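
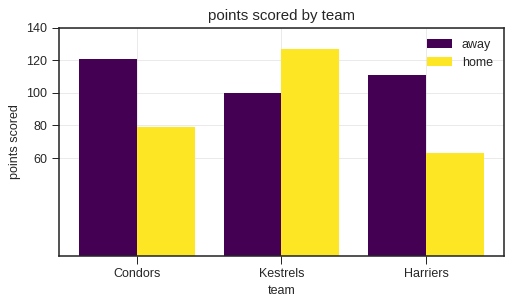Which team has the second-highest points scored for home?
Top 3 for home: Kestrels ≈ 120, Condors ≈ 80, Harriers ≈ 60.

Condors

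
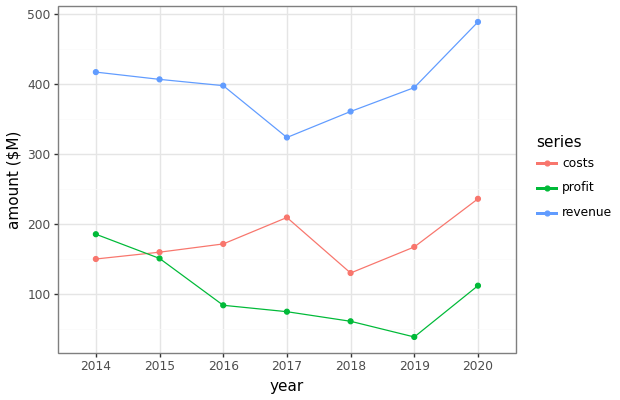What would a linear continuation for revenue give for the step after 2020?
Last three: 350, 400, 500 → slope ≈ 75/step → next ≈ 575.

≈ 575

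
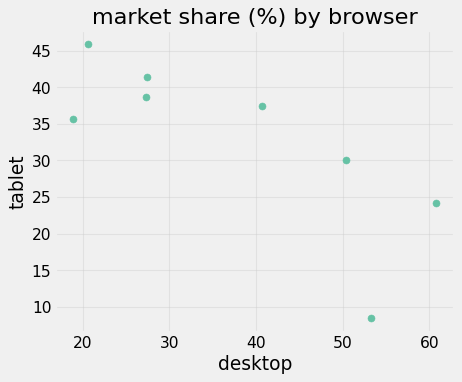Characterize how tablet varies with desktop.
negative, strong

Points are negatively correlated; strong (|r| ≈ 0.8).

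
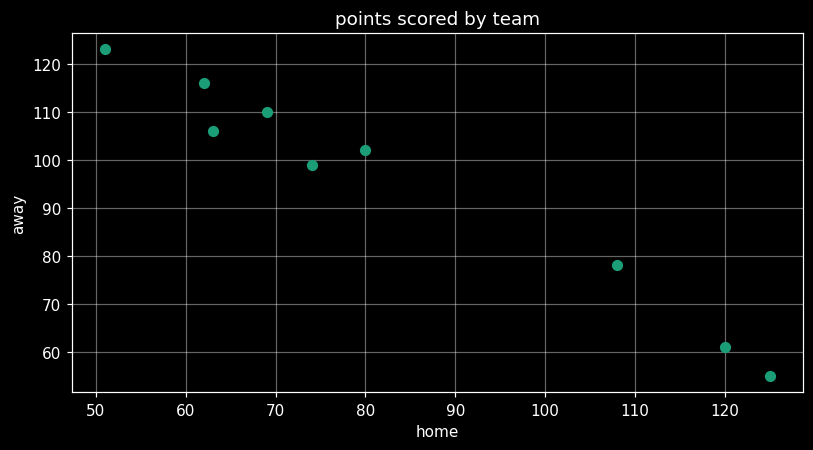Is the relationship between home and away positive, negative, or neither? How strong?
negative, strong

Points are negatively correlated; strong (|r| ≈ 1.0).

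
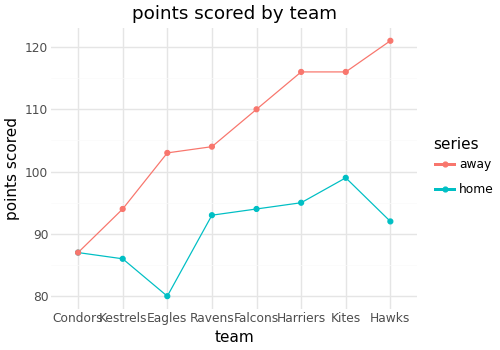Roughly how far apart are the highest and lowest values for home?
≈ 20

Max Kites ≈ 100, min Eagles ≈ 80; range ≈ 20.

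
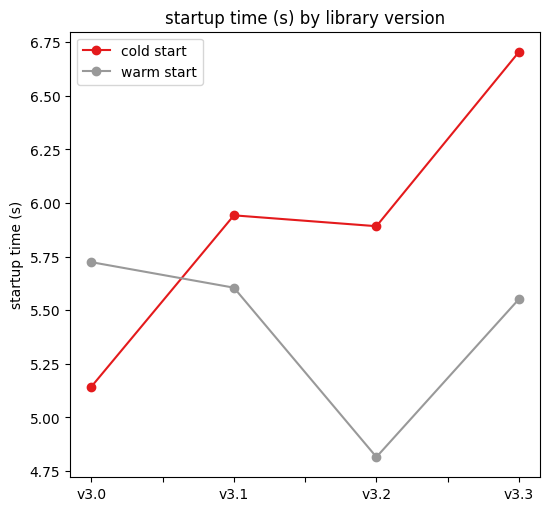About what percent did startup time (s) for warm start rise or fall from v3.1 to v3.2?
v3.1 ≈ 5.6, v3.2 ≈ 4.8; (4.8 − 5.6) / 5.6 ≈ -14.3%.

≈ -14.3%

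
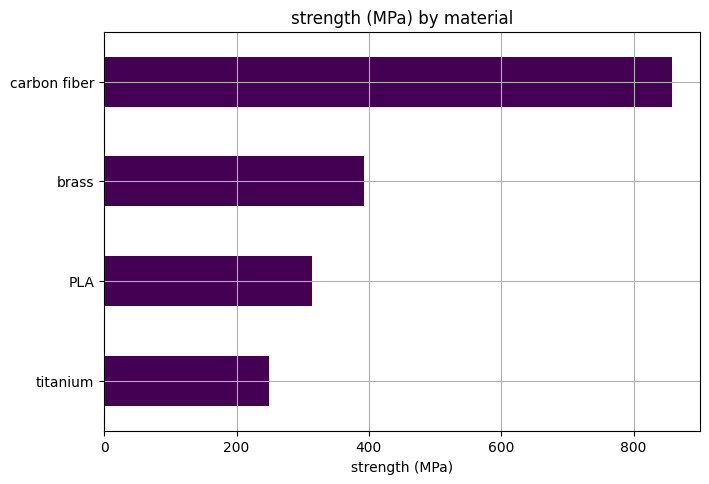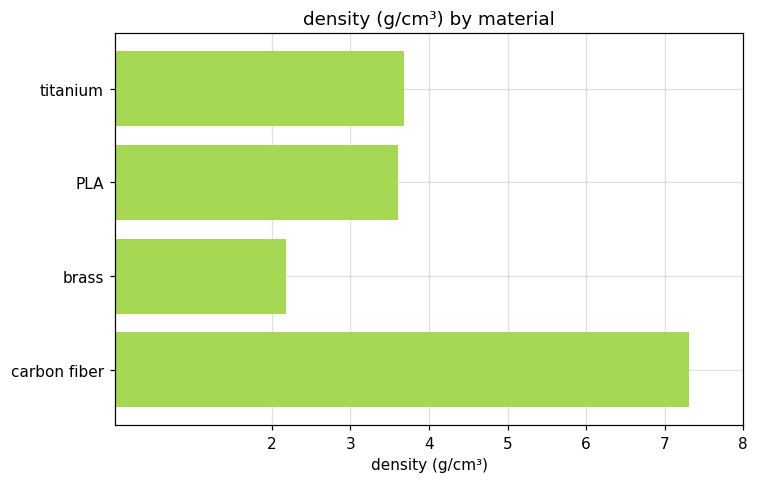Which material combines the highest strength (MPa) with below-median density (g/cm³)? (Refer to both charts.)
Chart 2 median density (g/cm³) ≈ 4; below-median materials: PLA, brass. Among those, brass has the highest strength (MPa) (≈ 400).

brass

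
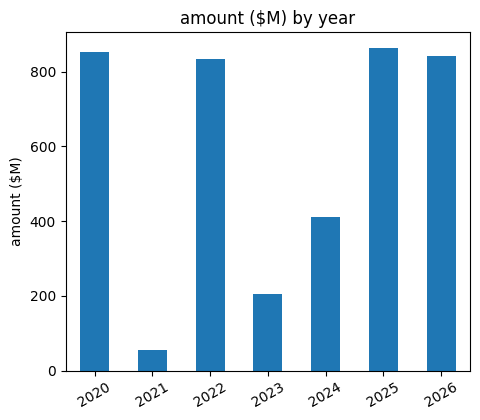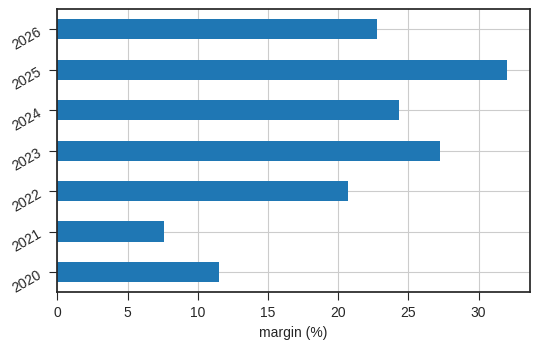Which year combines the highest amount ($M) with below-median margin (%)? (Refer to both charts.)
Chart 2 median margin (%) ≈ 25; below-median years: 2020, 2021, 2022. Among those, 2020 has the highest amount ($M) (≈ 900).

2020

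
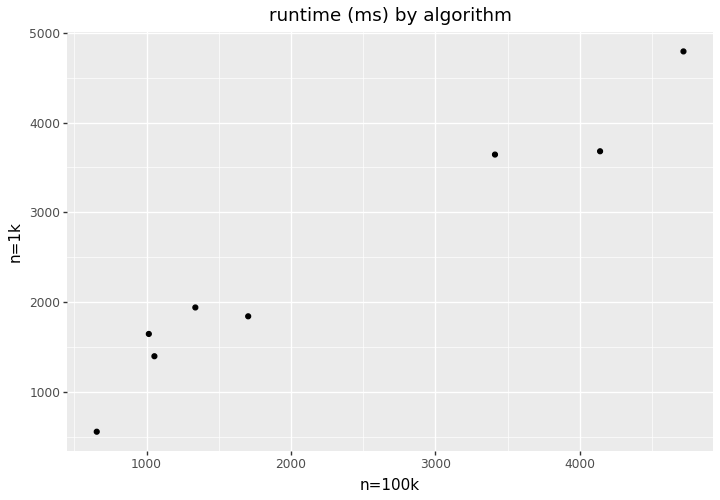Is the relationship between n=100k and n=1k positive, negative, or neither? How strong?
Points are positively correlated; strong (|r| ≈ 1.0).

positive, strong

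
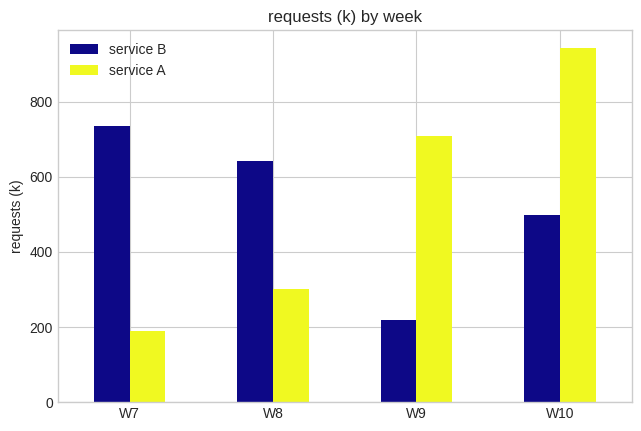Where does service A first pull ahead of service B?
W8: service A ≈ 300 vs service B ≈ 600 (not yet); W9: service A ≈ 700 vs service B ≈ 200 (first crossover).

W9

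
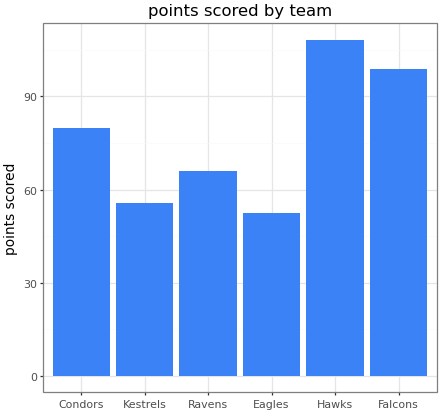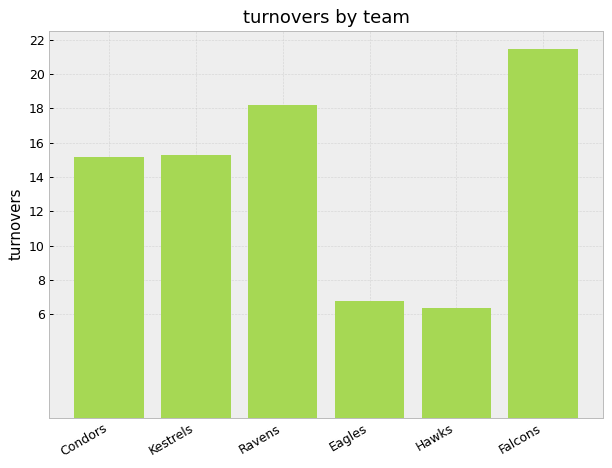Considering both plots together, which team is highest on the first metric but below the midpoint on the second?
Chart 2 median turnovers ≈ 16; below-median teams: Condors, Eagles, Hawks. Among those, Hawks has the highest points scored (≈ 110).

Hawks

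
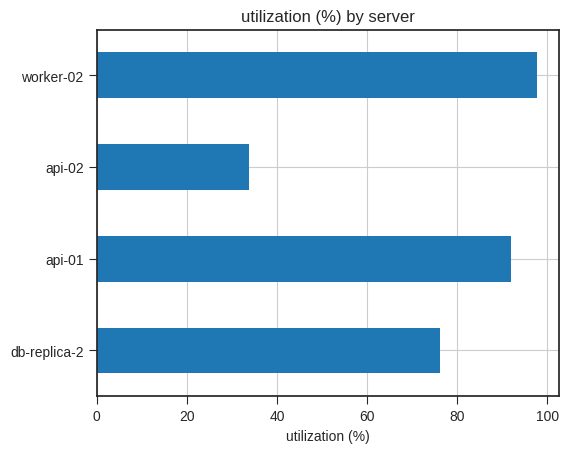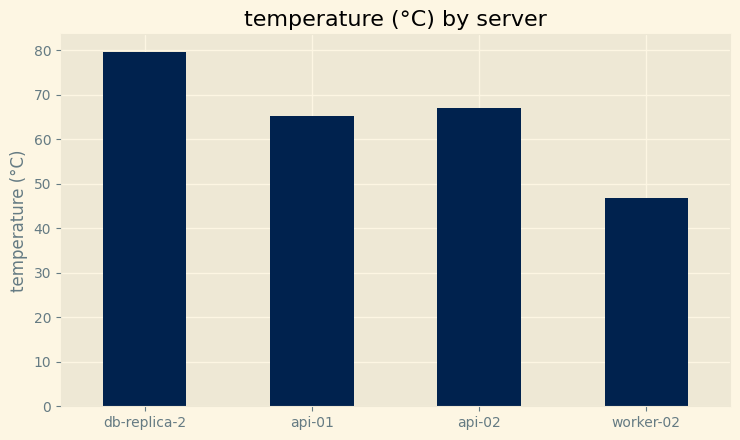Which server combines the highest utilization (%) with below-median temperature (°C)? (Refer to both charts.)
Chart 2 median temperature (°C) ≈ 70; below-median servers: api-01, worker-02. Among those, worker-02 has the highest utilization (%) (≈ 100).

worker-02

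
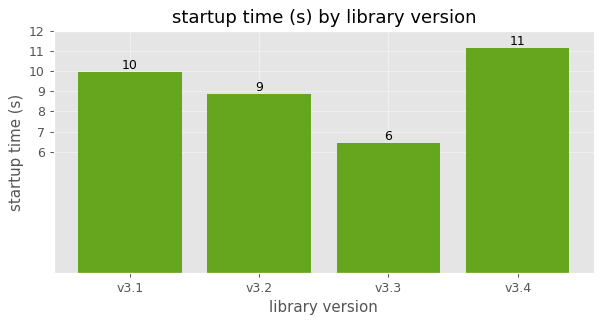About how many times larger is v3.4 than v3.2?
≈ 1.22×

v3.4 ≈ 11, v3.2 ≈ 9; 11/9 ≈ 1.22.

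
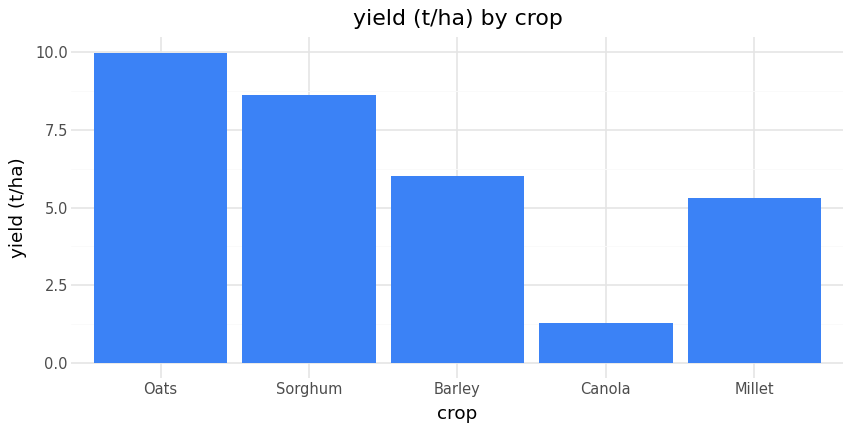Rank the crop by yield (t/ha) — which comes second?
Sorghum

Top 3: Oats ≈ 10, Sorghum ≈ 9, Barley ≈ 6.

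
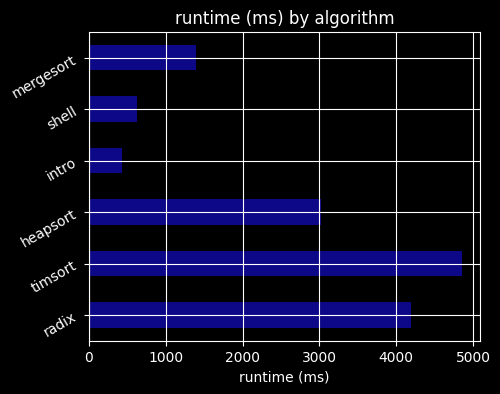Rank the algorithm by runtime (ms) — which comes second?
radix

Top 3: timsort ≈ 5000, radix ≈ 4000, heapsort ≈ 3000.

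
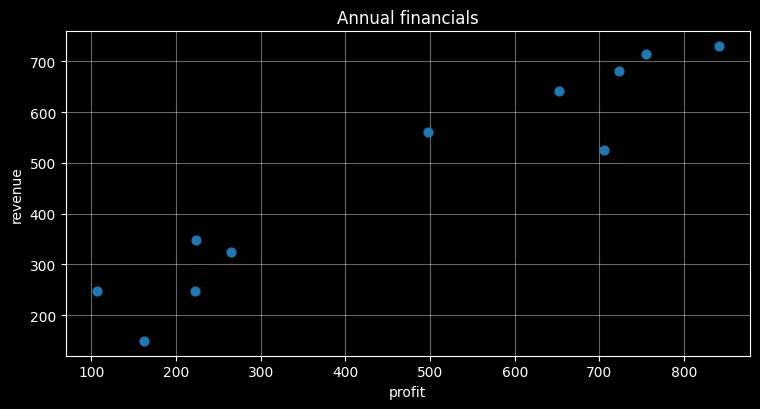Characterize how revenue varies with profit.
positive, strong

Points are positively correlated; strong (|r| ≈ 1.0).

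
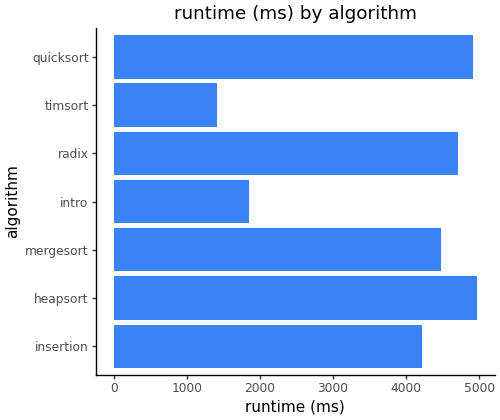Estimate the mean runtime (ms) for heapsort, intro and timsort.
(5000 + 2000 + 1500) / 3 ≈ 2833.

≈ 2833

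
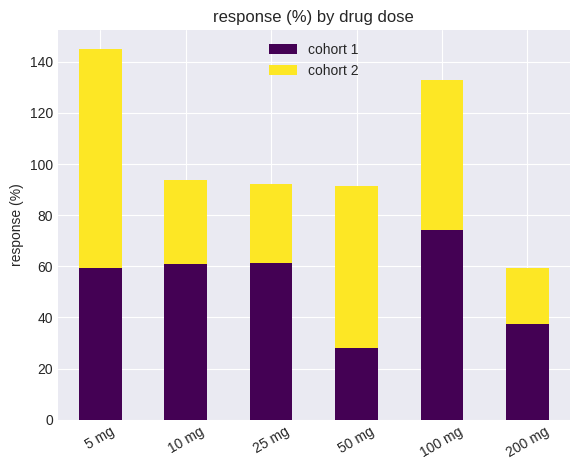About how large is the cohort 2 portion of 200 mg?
cohort 2 top ≈ 60, bottom ≈ 40; segment ≈ 20.

≈ 20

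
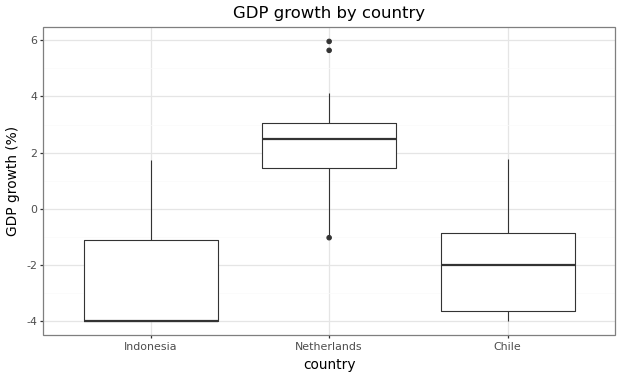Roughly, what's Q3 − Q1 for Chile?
≈ 2.5

Q3 ≈ -1.0, Q1 ≈ -3.5; IQR ≈ 2.5.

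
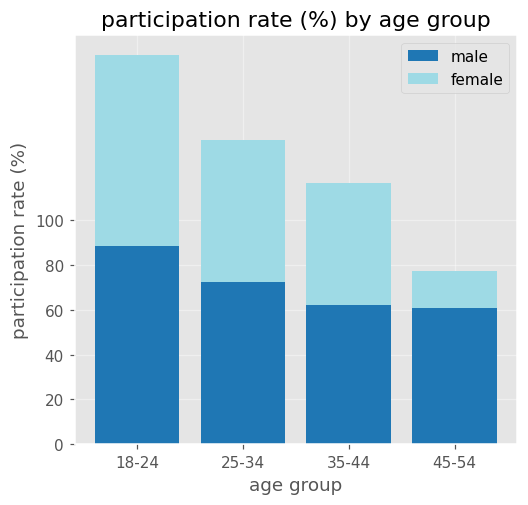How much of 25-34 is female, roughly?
≈ 60

female top ≈ 140, bottom ≈ 80; segment ≈ 60.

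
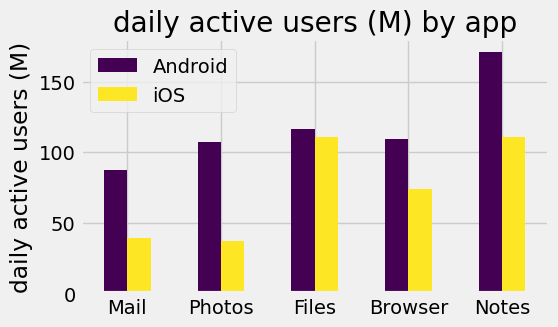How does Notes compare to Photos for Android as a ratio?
≈ 1.8×

Notes ≈ 180, Photos ≈ 100; 180/100 ≈ 1.8.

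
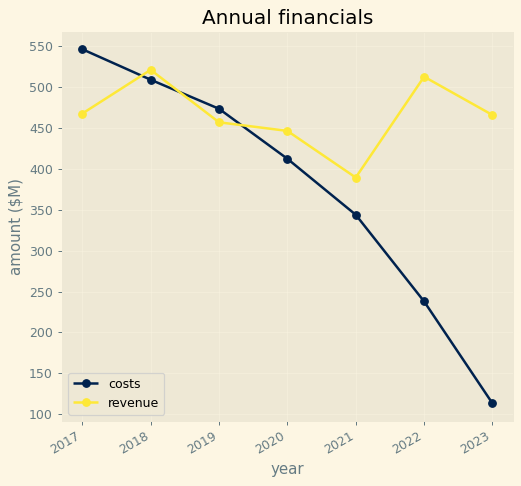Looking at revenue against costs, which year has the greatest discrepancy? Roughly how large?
2023: revenue ≈ 450, costs ≈ 100 → gap ≈ 350. Next-largest (2022) is only ≈ 250.

2023, ≈ 350 $M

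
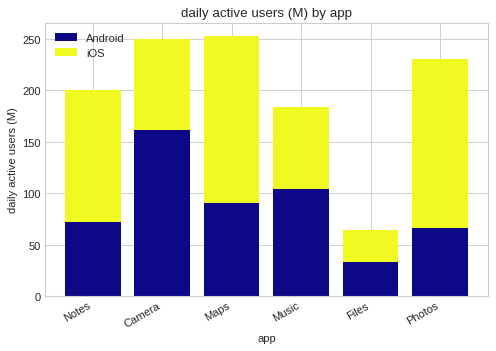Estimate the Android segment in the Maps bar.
Android top ≈ 100, bottom ≈ 0; segment ≈ 100.

≈ 100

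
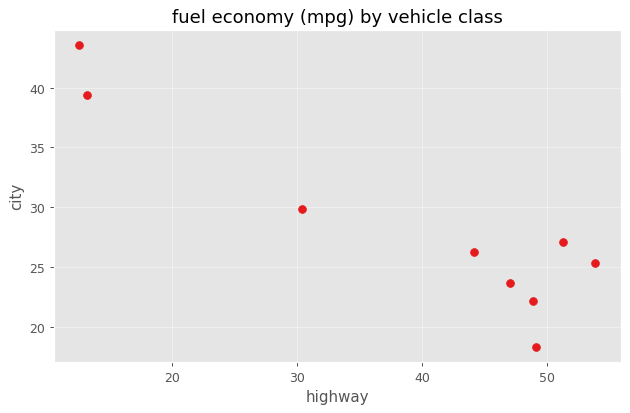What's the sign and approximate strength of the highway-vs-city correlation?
Points are negatively correlated; strong (|r| ≈ 0.9).

negative, strong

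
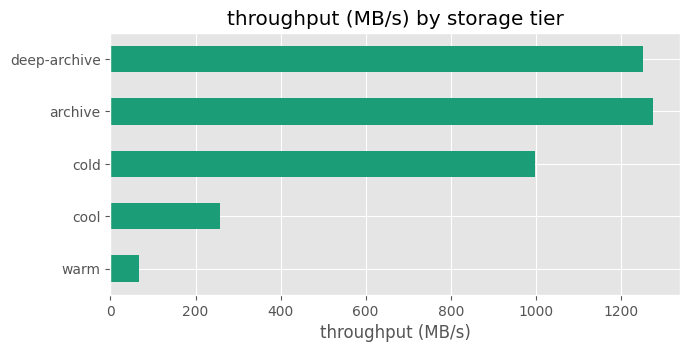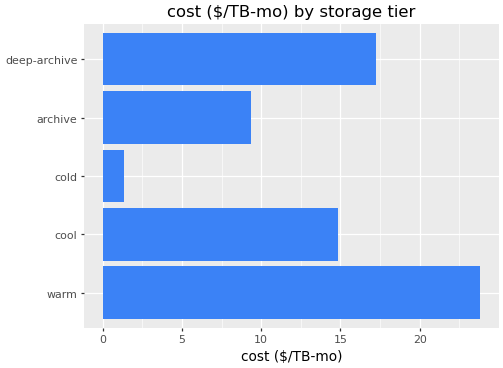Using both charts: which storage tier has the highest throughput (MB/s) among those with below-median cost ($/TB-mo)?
Chart 2 median cost ($/TB-mo) ≈ 15; below-median storage tiers: cold, archive. Among those, archive has the highest throughput (MB/s) (≈ 1200).

archive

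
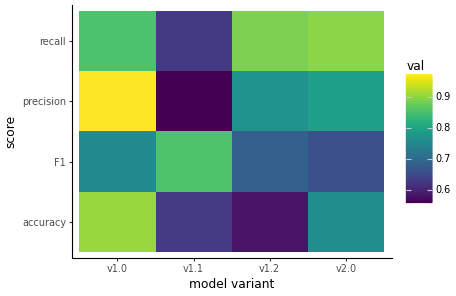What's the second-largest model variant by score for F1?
v1.0

Top 3 for F1: v1.1 ≈ 0.85, v1.0 ≈ 0.75, v1.2 ≈ 0.70.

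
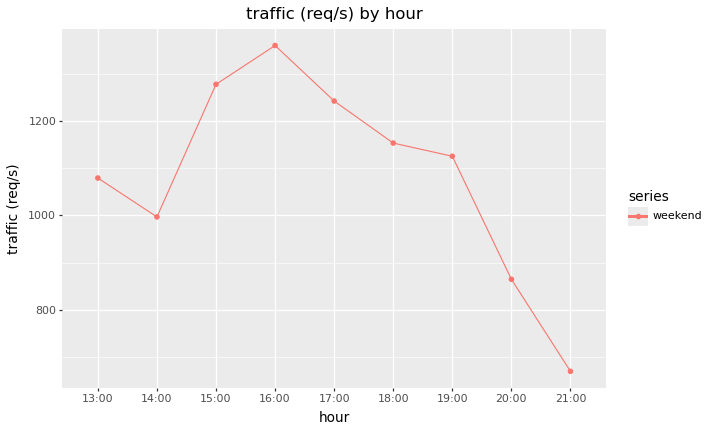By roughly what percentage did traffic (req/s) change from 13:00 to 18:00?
13:00 ≈ 1100, 18:00 ≈ 1200; (1200 − 1100) / 1100 ≈ +9.1%.

≈ +9.1%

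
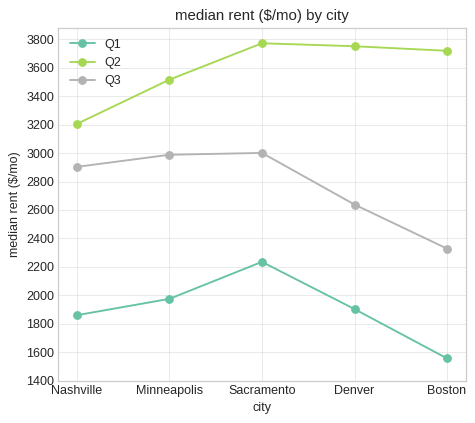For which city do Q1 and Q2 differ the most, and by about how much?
Boston, ≈ 2200 $/mo

Boston: Q1 ≈ 1600, Q2 ≈ 3800 → gap ≈ 2200. Next-largest (Denver) is only ≈ 1800.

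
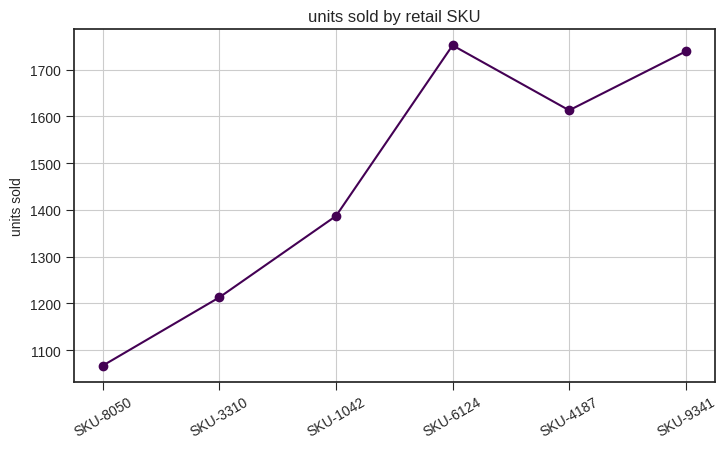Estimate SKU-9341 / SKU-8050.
≈ 1.55×

SKU-9341 ≈ 1700, SKU-8050 ≈ 1100; 1700/1100 ≈ 1.55.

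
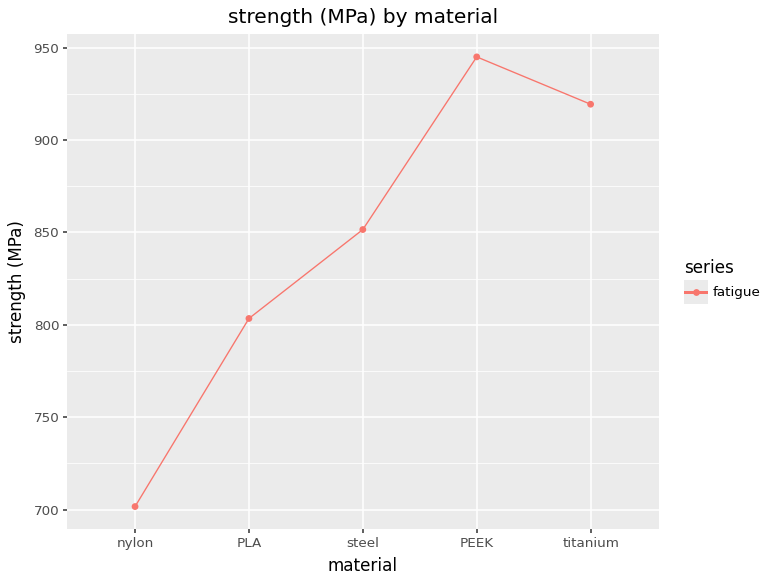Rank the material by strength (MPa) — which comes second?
titanium

Top 3: PEEK ≈ 950, titanium ≈ 925, steel ≈ 850.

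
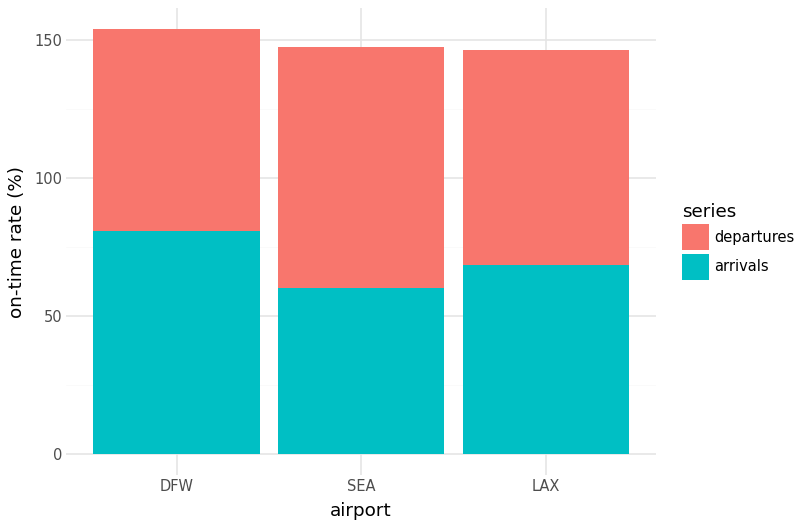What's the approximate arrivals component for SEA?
arrivals top ≈ 60, bottom ≈ 0; segment ≈ 60.

≈ 60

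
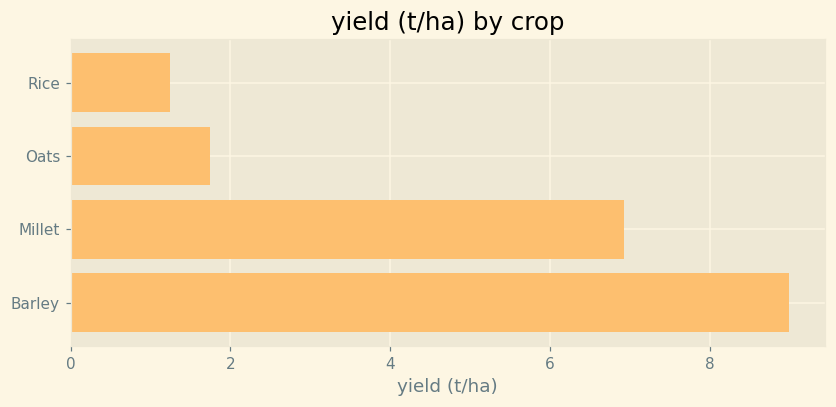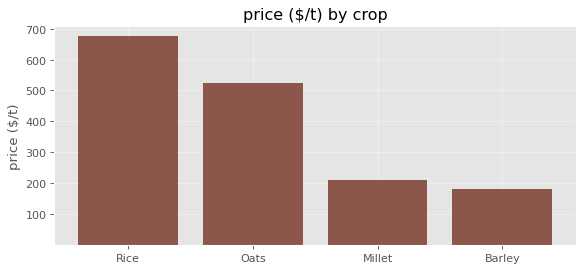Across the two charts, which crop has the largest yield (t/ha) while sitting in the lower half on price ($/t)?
Barley

Chart 2 median price ($/t) ≈ 400; below-median crops: Millet, Barley. Among those, Barley has the highest yield (t/ha) (≈ 9).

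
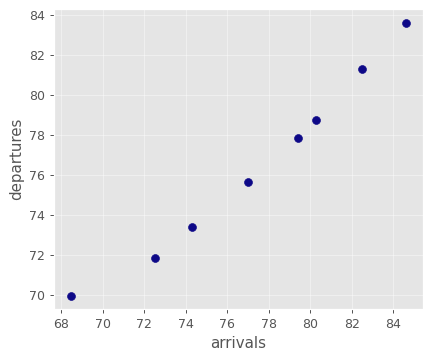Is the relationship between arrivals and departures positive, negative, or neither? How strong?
positive, strong

Points are positively correlated; strong (|r| ≈ 1.0).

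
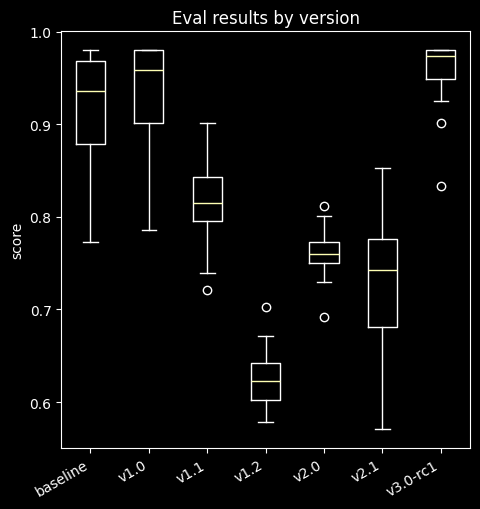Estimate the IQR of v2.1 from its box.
≈ 0.10

Q3 ≈ 0.80, Q1 ≈ 0.70; IQR ≈ 0.10.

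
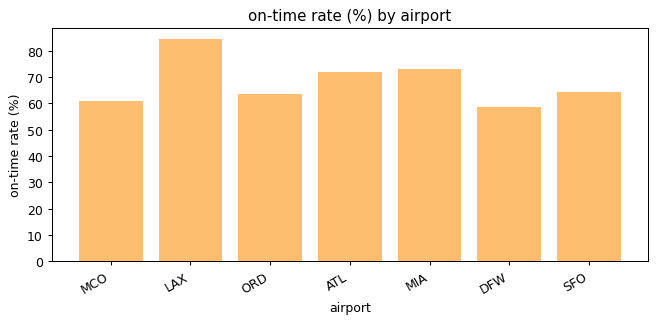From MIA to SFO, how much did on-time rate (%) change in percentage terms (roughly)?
≈ -14.3%

MIA ≈ 70, SFO ≈ 60; (60 − 70) / 70 ≈ -14.3%.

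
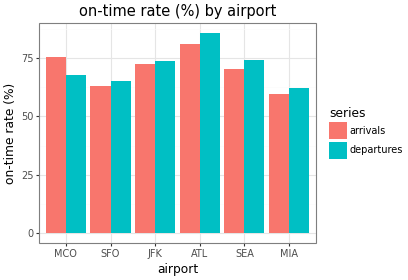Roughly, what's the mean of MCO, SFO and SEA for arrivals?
(80 + 60 + 70) / 3 ≈ 70.

≈ 70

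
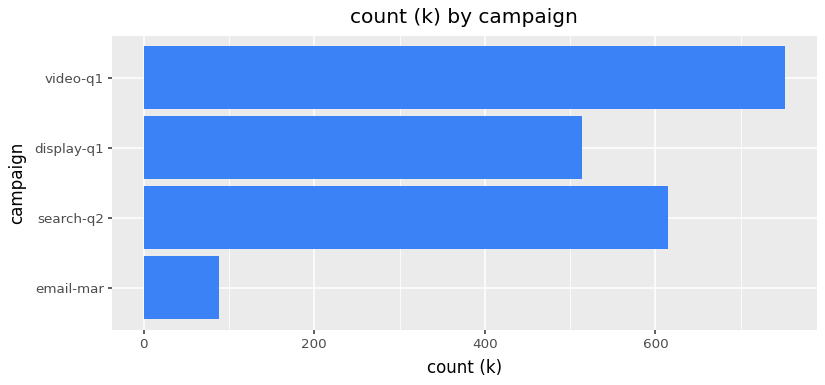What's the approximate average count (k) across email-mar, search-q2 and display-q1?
≈ 400

(100 + 600 + 500) / 3 ≈ 400.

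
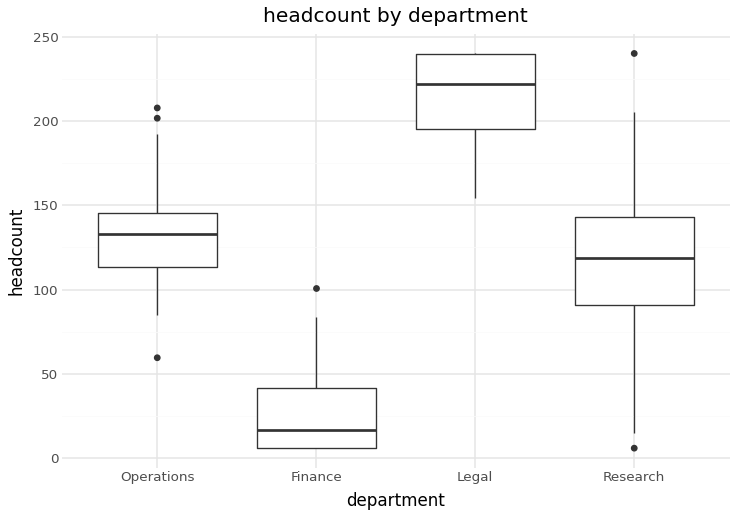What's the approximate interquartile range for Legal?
Q3 ≈ 240, Q1 ≈ 200; IQR ≈ 40.

≈ 40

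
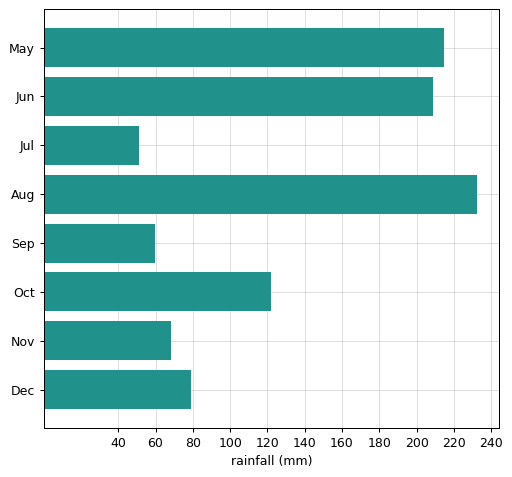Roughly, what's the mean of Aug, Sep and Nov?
(240 + 60 + 60) / 3 ≈ 120.

≈ 120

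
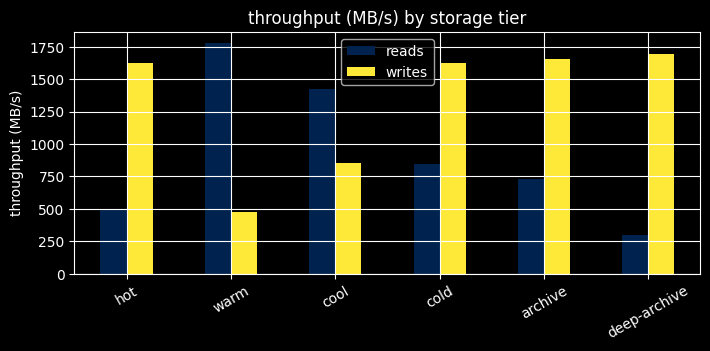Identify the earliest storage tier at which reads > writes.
hot: reads ≈ 400 vs writes ≈ 1600 (not yet); warm: reads ≈ 1800 vs writes ≈ 400 (first crossover).

warm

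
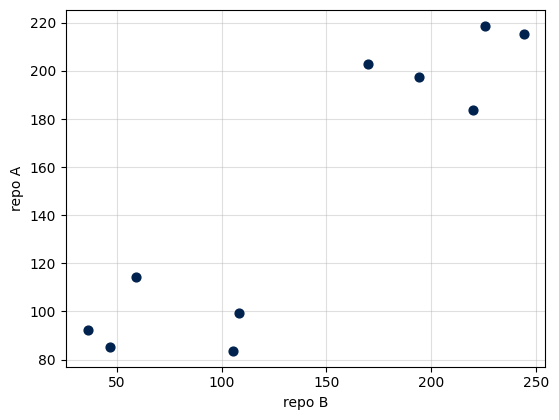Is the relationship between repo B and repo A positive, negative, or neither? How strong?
Points are positively correlated; strong (|r| ≈ 0.9).

positive, strong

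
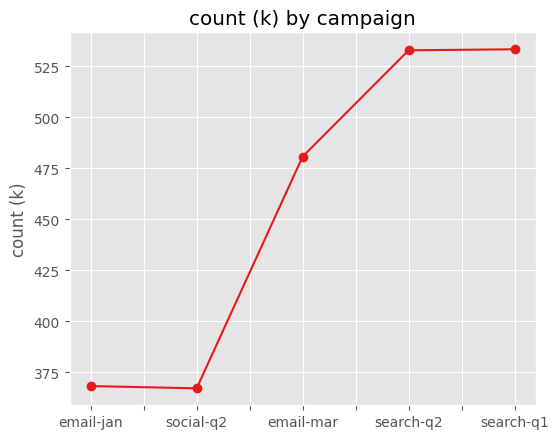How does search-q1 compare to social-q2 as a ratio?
≈ 1.5×

search-q1 ≈ 540, social-q2 ≈ 360; 540/360 ≈ 1.5.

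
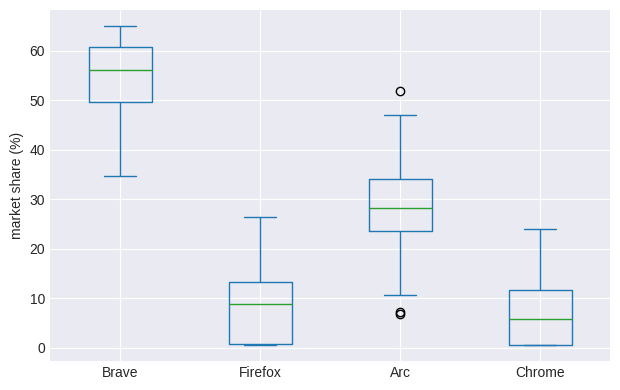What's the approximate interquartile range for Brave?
Q3 ≈ 60, Q1 ≈ 50; IQR ≈ 10.

≈ 10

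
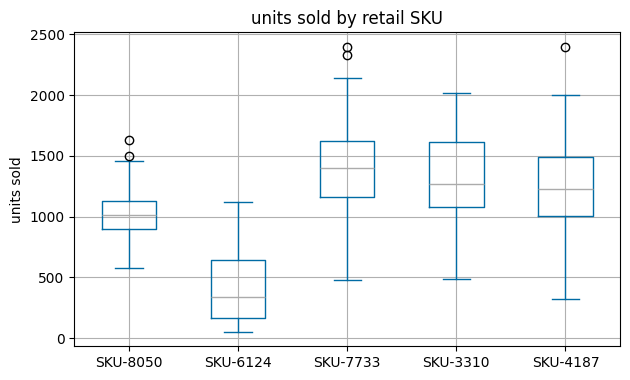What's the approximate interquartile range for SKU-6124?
Q3 ≈ 600, Q1 ≈ 200; IQR ≈ 400.

≈ 400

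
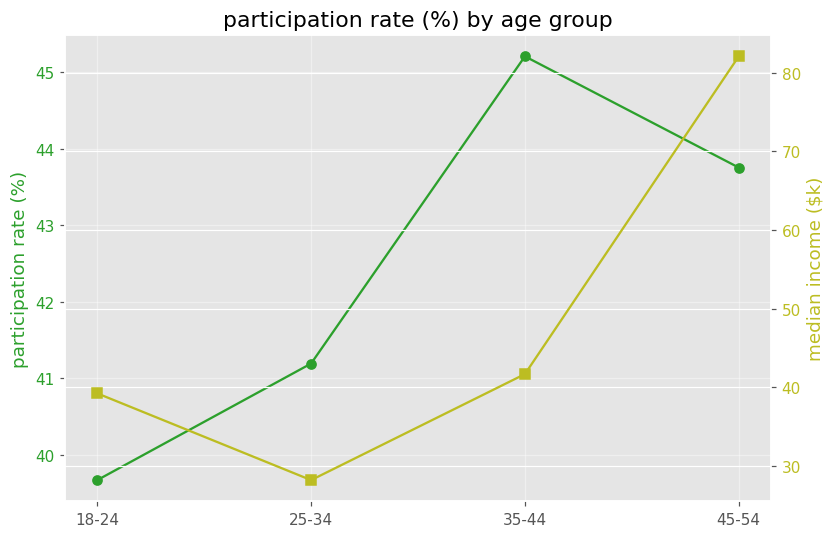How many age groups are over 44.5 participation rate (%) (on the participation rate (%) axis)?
1

Above 44.5: 35-44.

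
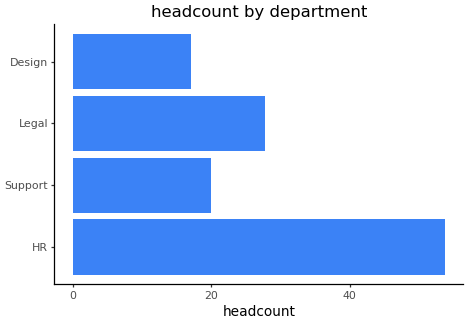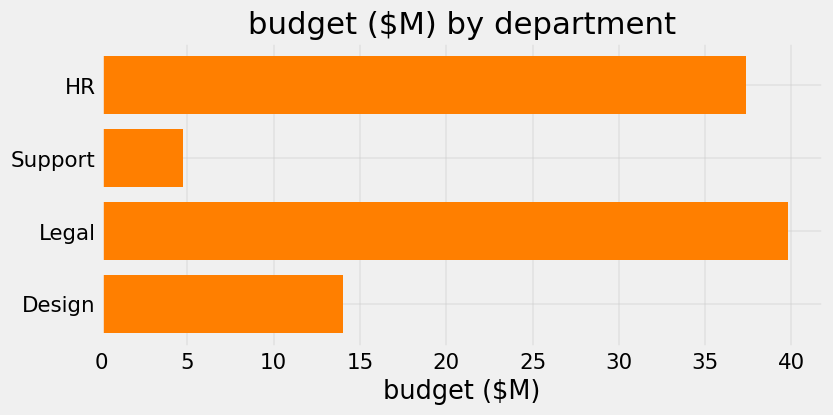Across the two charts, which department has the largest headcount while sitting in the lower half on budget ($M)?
Chart 2 median budget ($M) ≈ 25; below-median departments: Support, Design. Among those, Support has the highest headcount (≈ 20).

Support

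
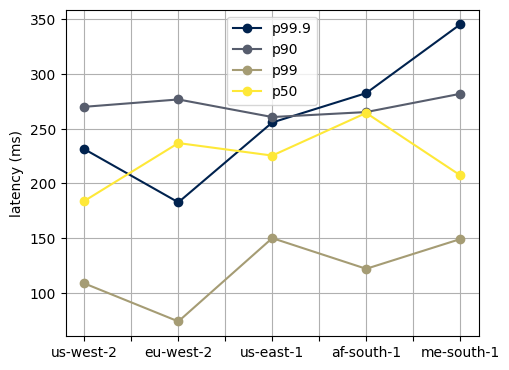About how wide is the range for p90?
≈ 25

Max me-south-1 ≈ 275, min us-east-1 ≈ 250; range ≈ 25.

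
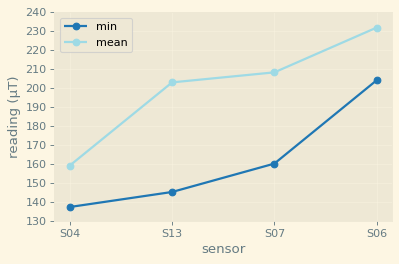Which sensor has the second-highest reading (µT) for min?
S07

Top 3 for min: S06 ≈ 200, S07 ≈ 160, S13 ≈ 150.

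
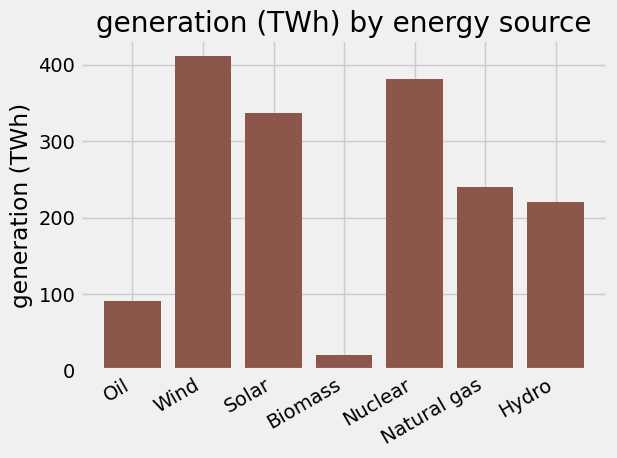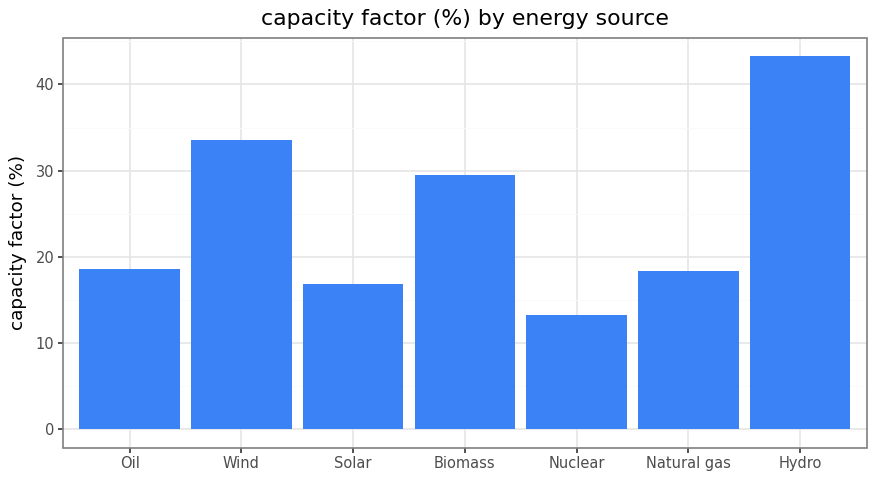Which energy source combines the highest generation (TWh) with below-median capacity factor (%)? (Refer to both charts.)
Nuclear

Chart 2 median capacity factor (%) ≈ 20; below-median energy sources: Solar, Nuclear, Natural gas. Among those, Nuclear has the highest generation (TWh) (≈ 400).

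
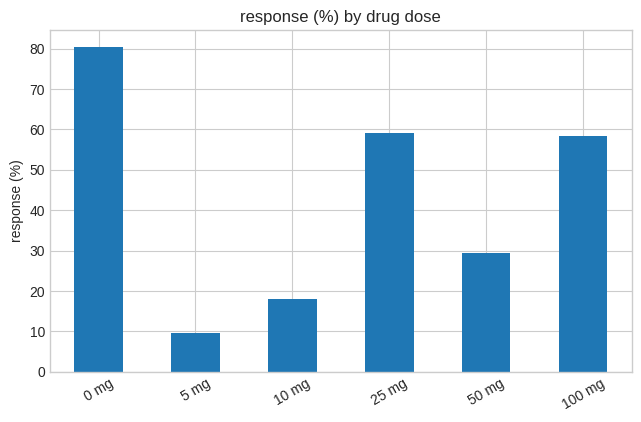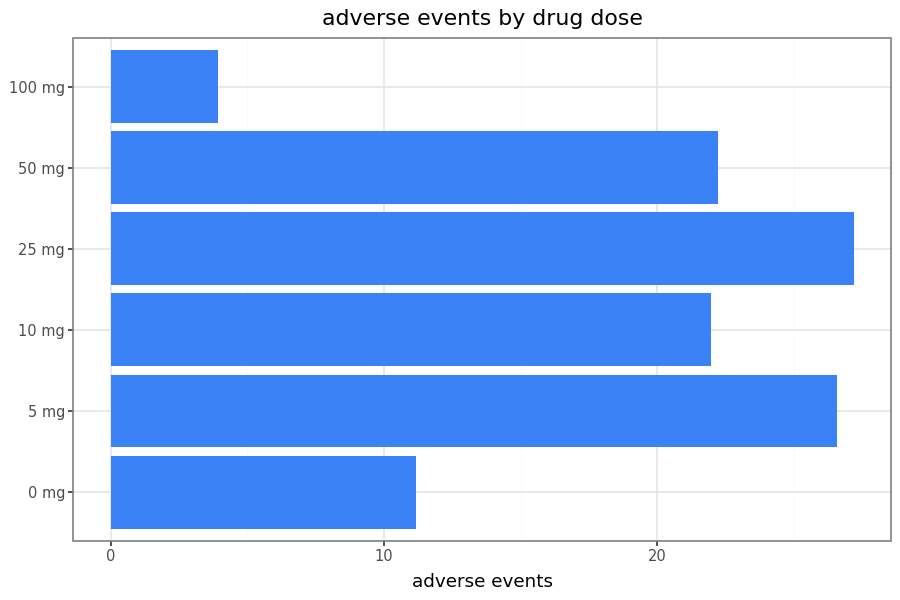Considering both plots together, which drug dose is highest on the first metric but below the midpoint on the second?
0 mg

Chart 2 median adverse events ≈ 20; below-median drug doses: 0 mg, 10 mg, 100 mg. Among those, 0 mg has the highest response (%) (≈ 80).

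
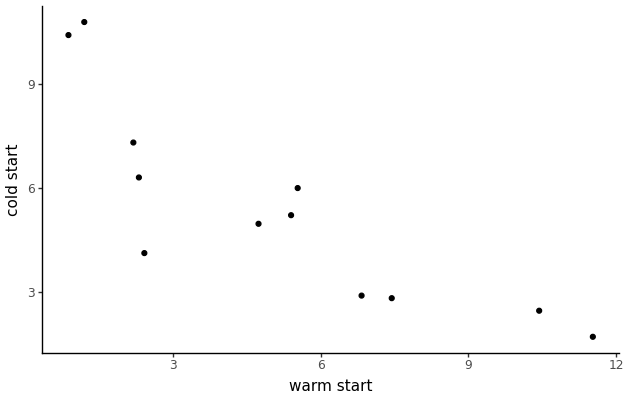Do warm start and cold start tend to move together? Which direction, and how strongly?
Points are negatively correlated; strong (|r| ≈ 0.8).

negative, strong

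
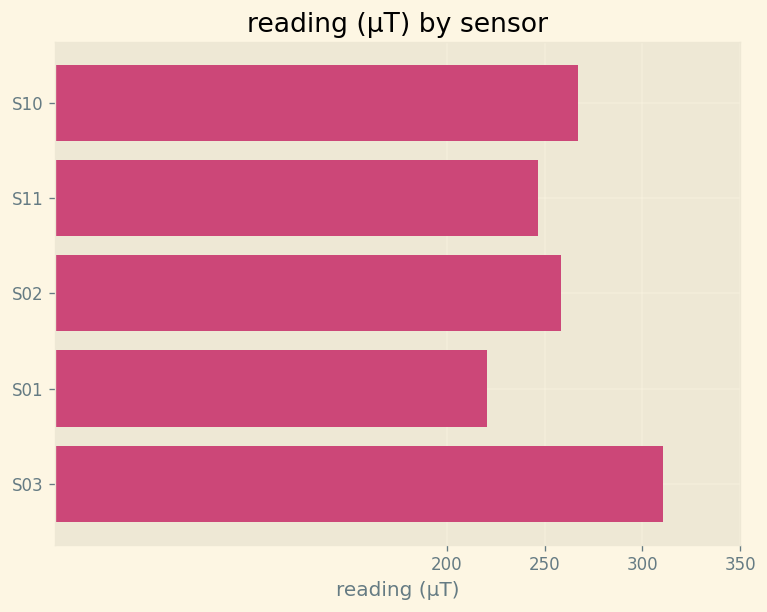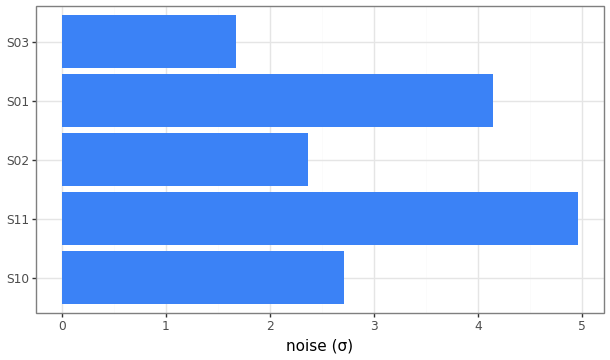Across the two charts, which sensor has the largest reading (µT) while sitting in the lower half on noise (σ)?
S03

Chart 2 median noise (σ) ≈ 2.5; below-median sensors: S02, S03. Among those, S03 has the highest reading (µT) (≈ 300).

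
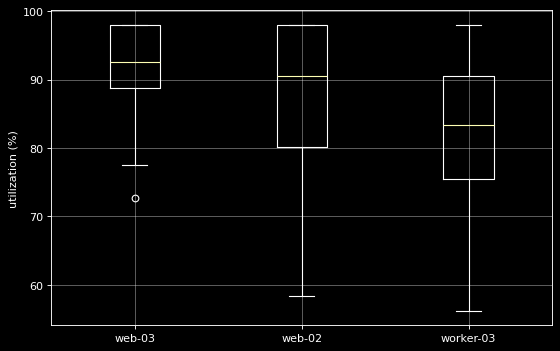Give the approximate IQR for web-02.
Q3 ≈ 98, Q1 ≈ 80; IQR ≈ 18.

≈ 18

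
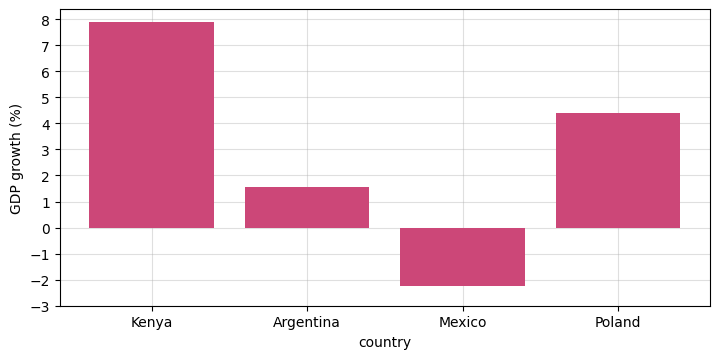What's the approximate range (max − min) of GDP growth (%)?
Max Kenya ≈ 8, min Mexico ≈ -2; range ≈ 10.

≈ 10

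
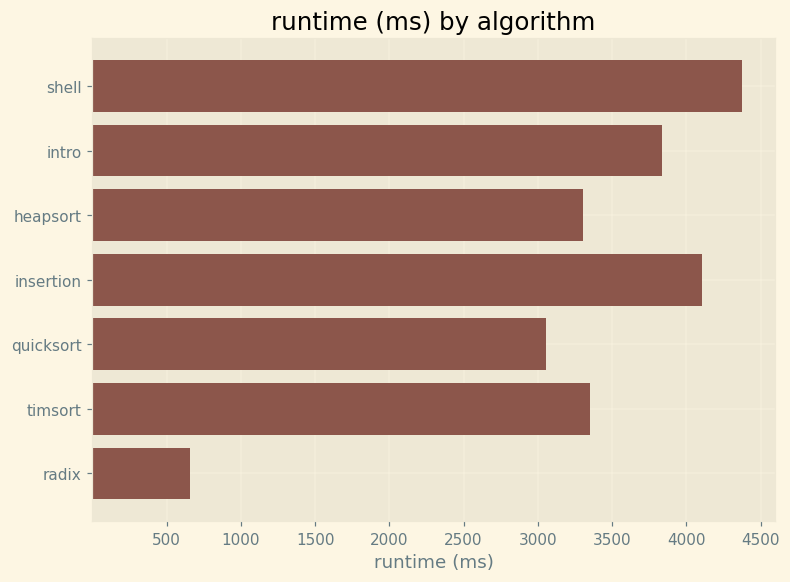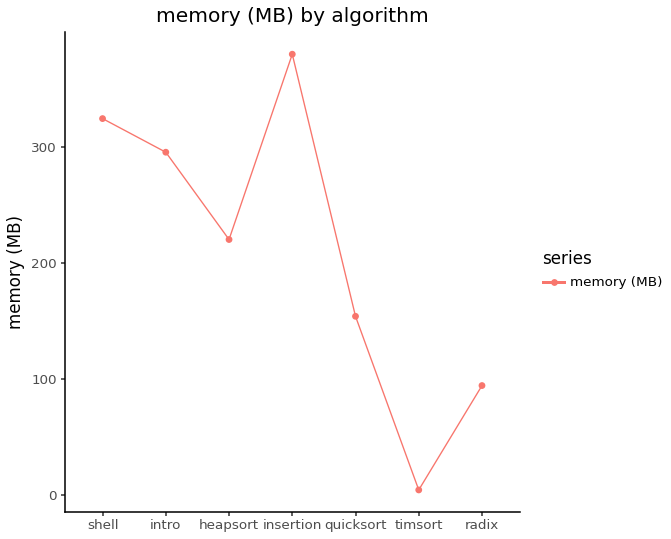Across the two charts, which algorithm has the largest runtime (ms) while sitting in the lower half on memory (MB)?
timsort

Chart 2 median memory (MB) ≈ 200; below-median algorithms: quicksort, timsort, radix. Among those, timsort has the highest runtime (ms) (≈ 3500).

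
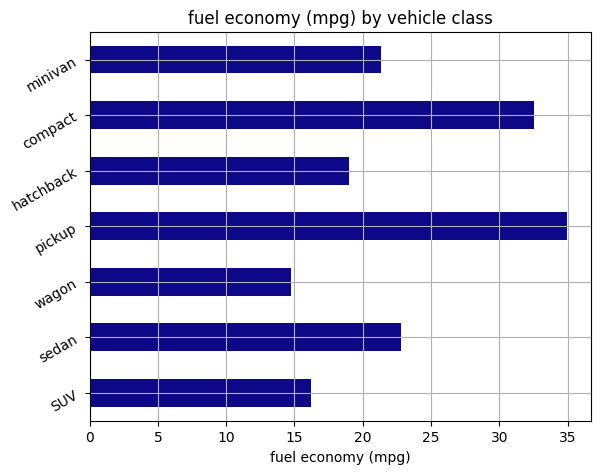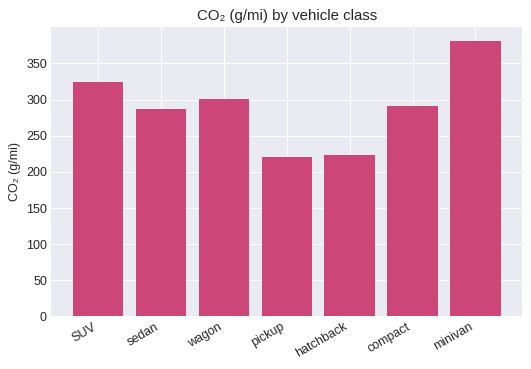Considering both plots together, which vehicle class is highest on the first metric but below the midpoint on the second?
pickup

Chart 2 median CO₂ (g/mi) ≈ 300; below-median vehicle classes: sedan, pickup, hatchback. Among those, pickup has the highest fuel economy (mpg) (≈ 35).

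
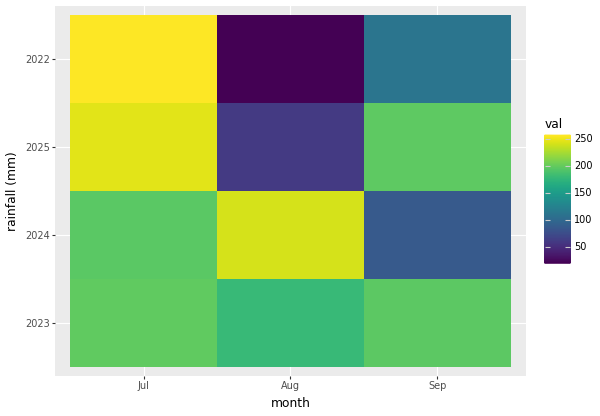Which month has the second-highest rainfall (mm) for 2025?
Top 3 for 2025: Jul ≈ 240, Sep ≈ 200, Aug ≈ 60.

Sep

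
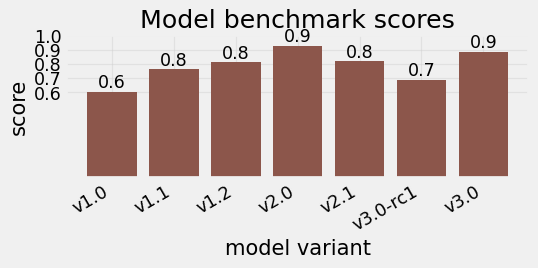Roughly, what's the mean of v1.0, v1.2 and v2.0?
(0.6 + 0.8 + 0.9) / 3 ≈ 0.77.

≈ 0.77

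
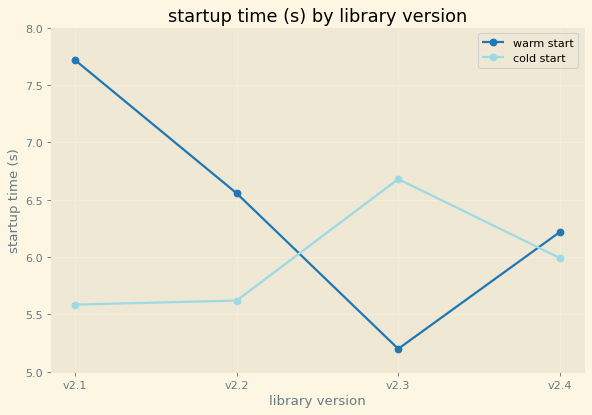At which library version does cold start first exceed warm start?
v2.2: cold start ≈ 5.5 vs warm start ≈ 6.5 (not yet); v2.3: cold start ≈ 6.5 vs warm start ≈ 5.0 (first crossover).

v2.3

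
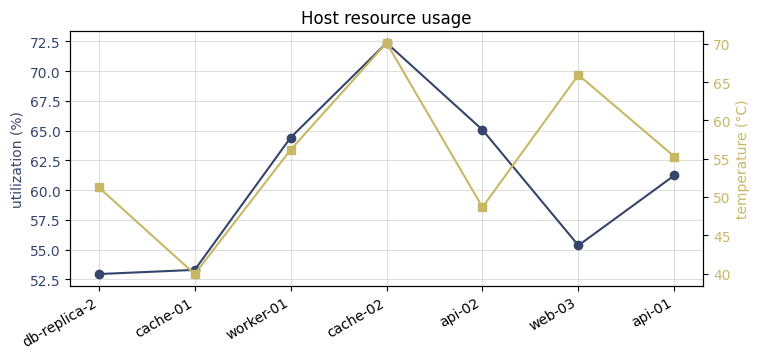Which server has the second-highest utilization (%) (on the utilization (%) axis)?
api-02

Top 3 (on the utilization (%) axis): cache-02 ≈ 72, api-02 ≈ 66, worker-01 ≈ 64.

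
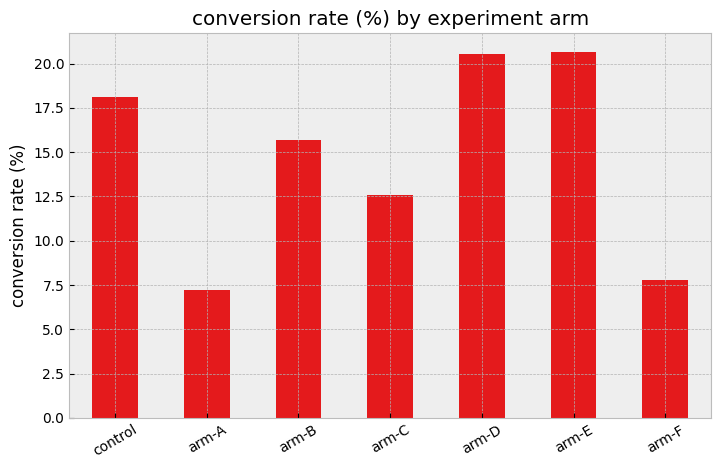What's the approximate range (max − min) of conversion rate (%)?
≈ 12

Max arm-E ≈ 20, min arm-A ≈ 8; range ≈ 12.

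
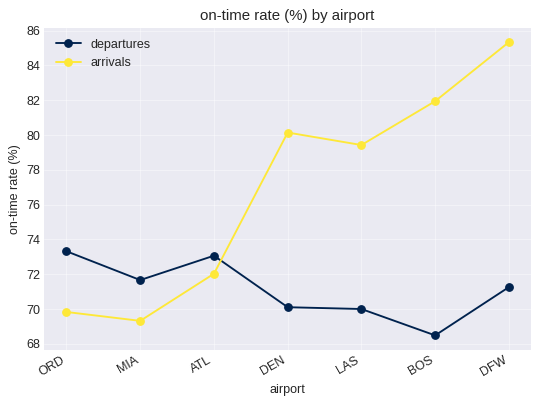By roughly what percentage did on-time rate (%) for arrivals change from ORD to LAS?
ORD ≈ 70, LAS ≈ 80; (80 − 70) / 70 ≈ +14.3%.

≈ +14.3%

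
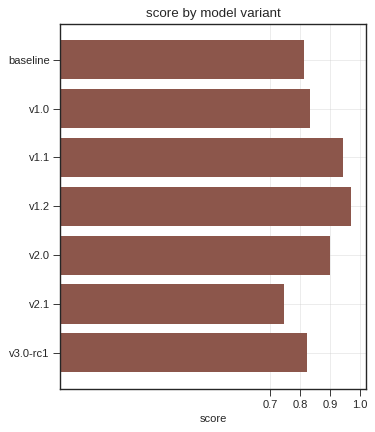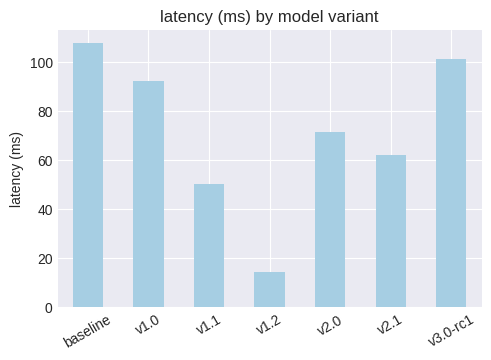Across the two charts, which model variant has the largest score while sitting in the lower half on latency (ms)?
Chart 2 median latency (ms) ≈ 70; below-median model variants: v1.1, v1.2, v2.1. Among those, v1.2 has the highest score (≈ 1).

v1.2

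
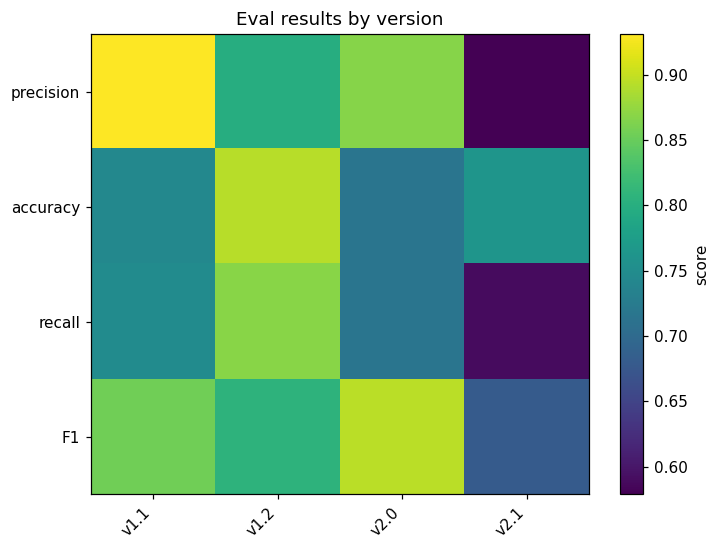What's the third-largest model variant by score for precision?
Top 4 for precision: v1.1 ≈ 0.95, v2.0 ≈ 0.85, v1.2 ≈ 0.80, v2.1 ≈ 0.60.

v1.2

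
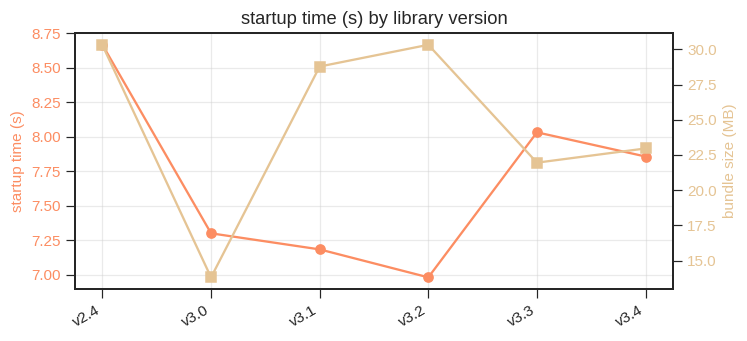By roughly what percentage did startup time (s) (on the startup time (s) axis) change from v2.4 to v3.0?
v2.4 ≈ 8.6, v3.0 ≈ 7.4; (7.4 − 8.6) / 8.6 ≈ -14%.

≈ -14%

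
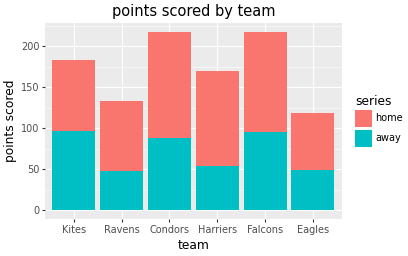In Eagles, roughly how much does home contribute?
home top ≈ 120, bottom ≈ 40; segment ≈ 80.

≈ 80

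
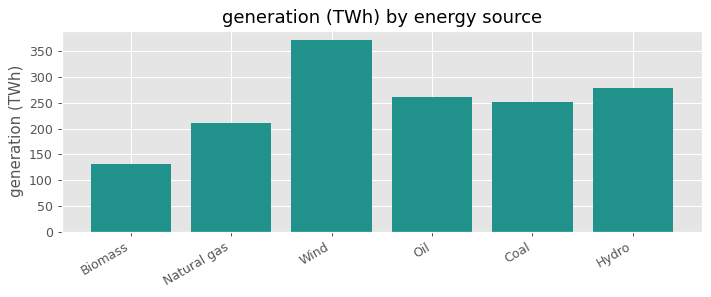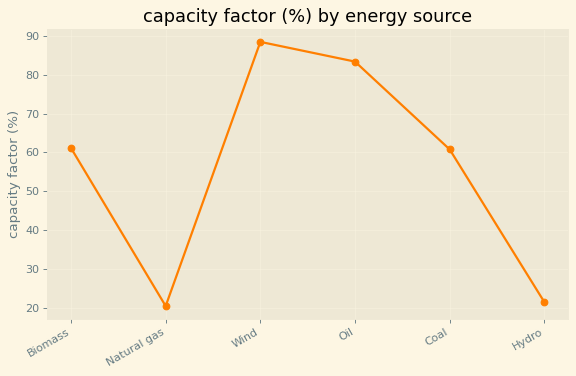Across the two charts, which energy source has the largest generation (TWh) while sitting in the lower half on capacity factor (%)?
Hydro

Chart 2 median capacity factor (%) ≈ 60; below-median energy sources: Natural gas, Coal, Hydro. Among those, Hydro has the highest generation (TWh) (≈ 300).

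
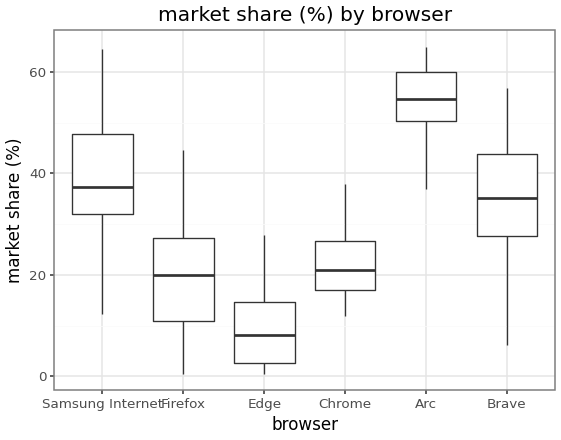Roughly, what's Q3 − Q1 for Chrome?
≈ 10

Q3 ≈ 25, Q1 ≈ 15; IQR ≈ 10.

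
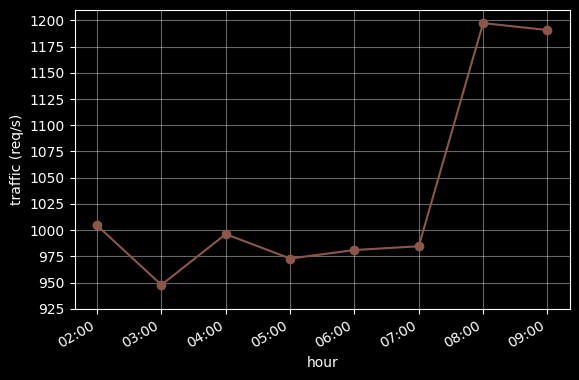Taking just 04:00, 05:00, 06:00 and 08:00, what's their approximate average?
(1000 + 975 + 975 + 1200) / 4 ≈ 1038.

≈ 1038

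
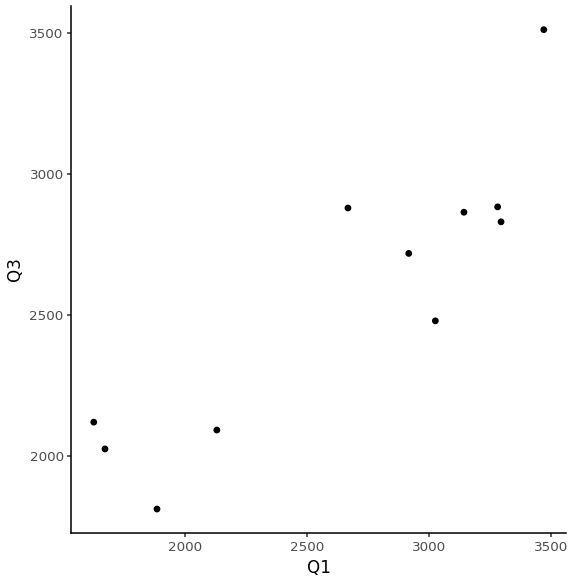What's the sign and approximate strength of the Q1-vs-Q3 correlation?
positive, strong

Points are positively correlated; strong (|r| ≈ 0.9).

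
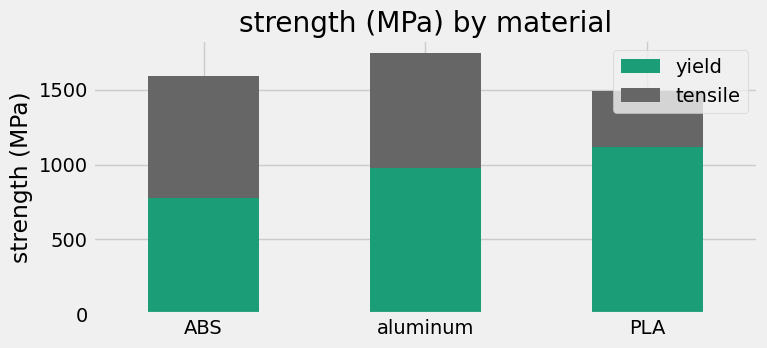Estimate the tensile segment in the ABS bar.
≈ 800

tensile top ≈ 1600, bottom ≈ 800; segment ≈ 800.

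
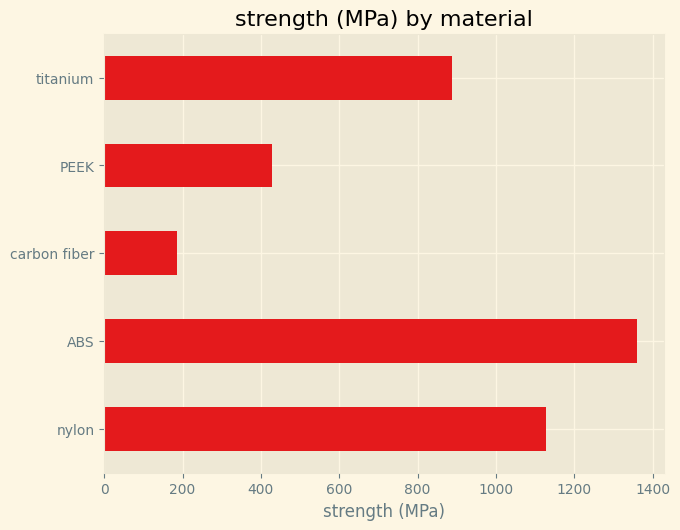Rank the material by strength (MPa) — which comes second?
Top 3: ABS ≈ 1400, nylon ≈ 1200, titanium ≈ 800.

nylon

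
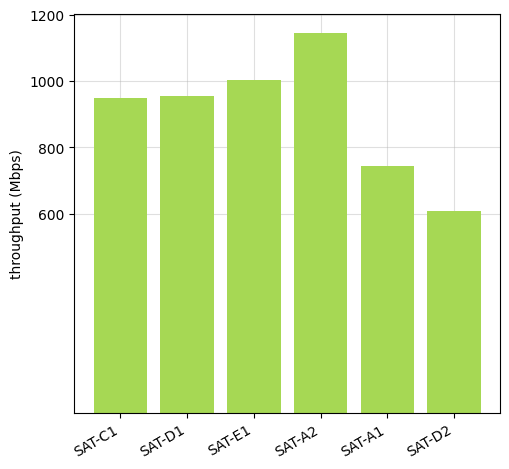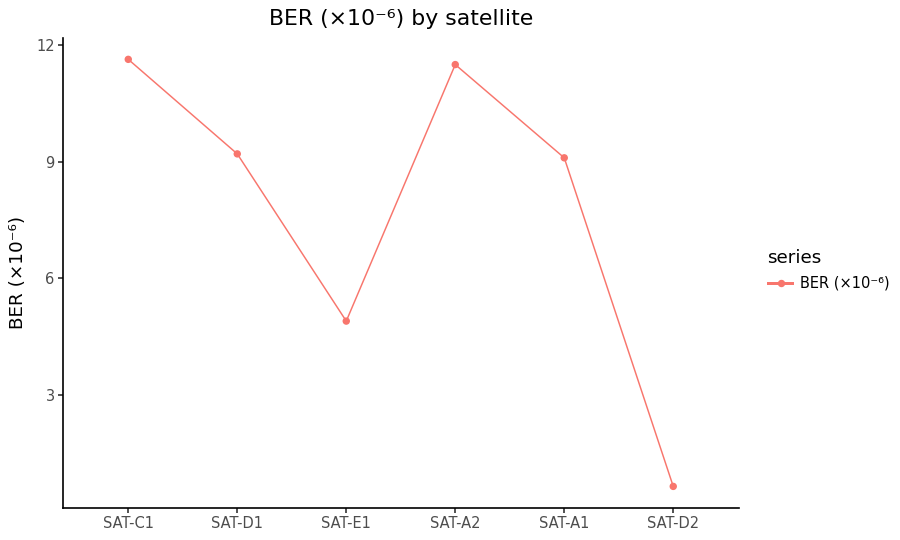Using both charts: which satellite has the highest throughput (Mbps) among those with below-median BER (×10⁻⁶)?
Chart 2 median BER (×10⁻⁶) ≈ 10; below-median satellites: SAT-E1, SAT-A1, SAT-D2. Among those, SAT-E1 has the highest throughput (Mbps) (≈ 1000).

SAT-E1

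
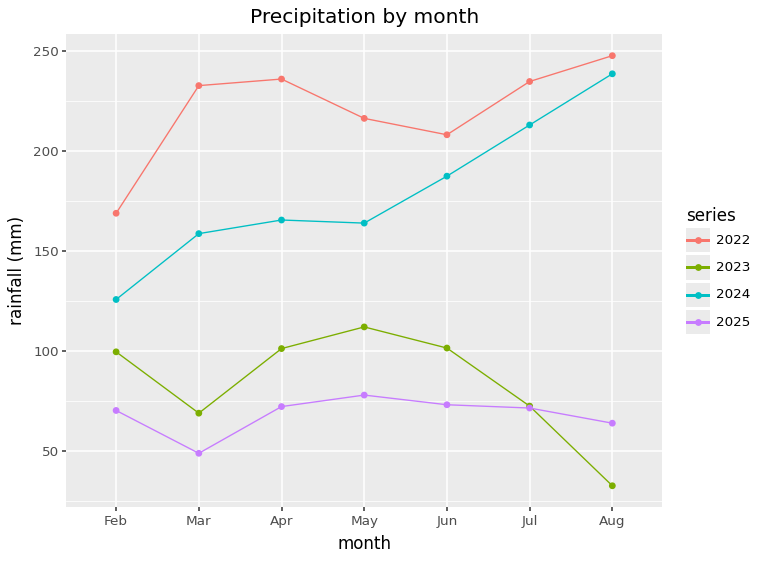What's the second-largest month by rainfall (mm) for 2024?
Jul

Top 3 for 2024: Aug ≈ 240, Jul ≈ 220, Jun ≈ 180.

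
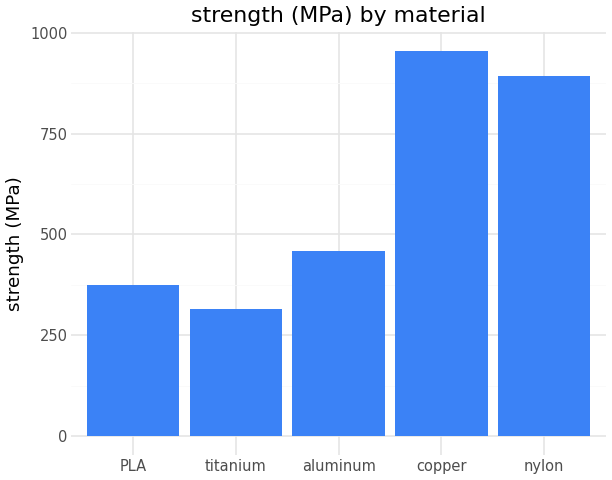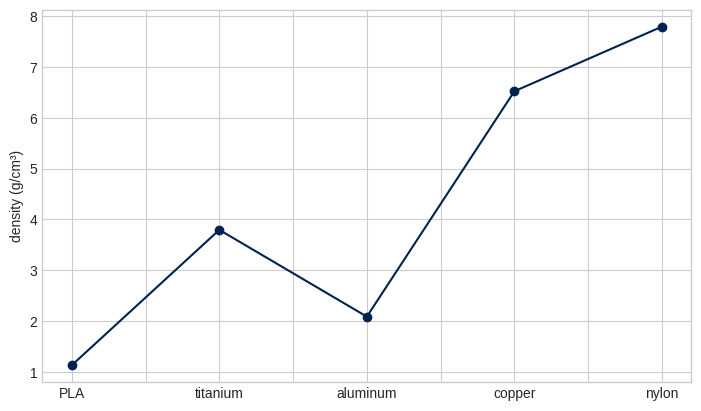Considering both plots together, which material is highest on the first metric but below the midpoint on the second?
aluminum

Chart 2 median density (g/cm³) ≈ 4; below-median materials: PLA, aluminum. Among those, aluminum has the highest strength (MPa) (≈ 500).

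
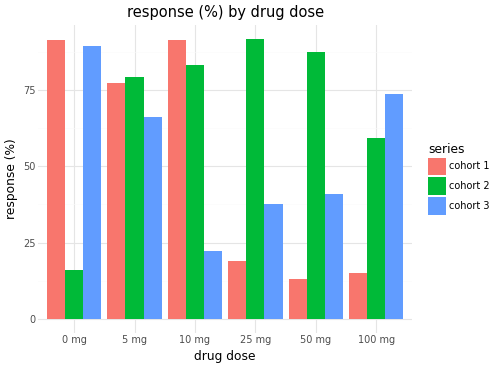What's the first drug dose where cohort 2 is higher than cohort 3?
5 mg

0 mg: cohort 2 ≈ 20 vs cohort 3 ≈ 90 (not yet); 5 mg: cohort 2 ≈ 80 vs cohort 3 ≈ 70 (first crossover).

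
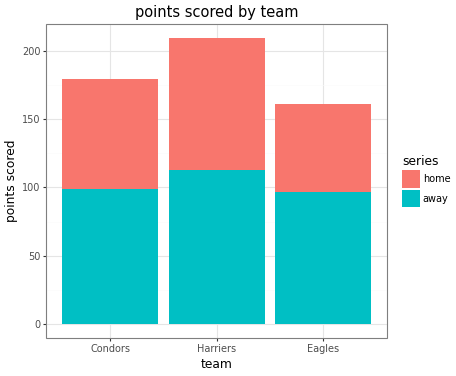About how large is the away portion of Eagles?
away top ≈ 100, bottom ≈ 0; segment ≈ 100.

≈ 100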